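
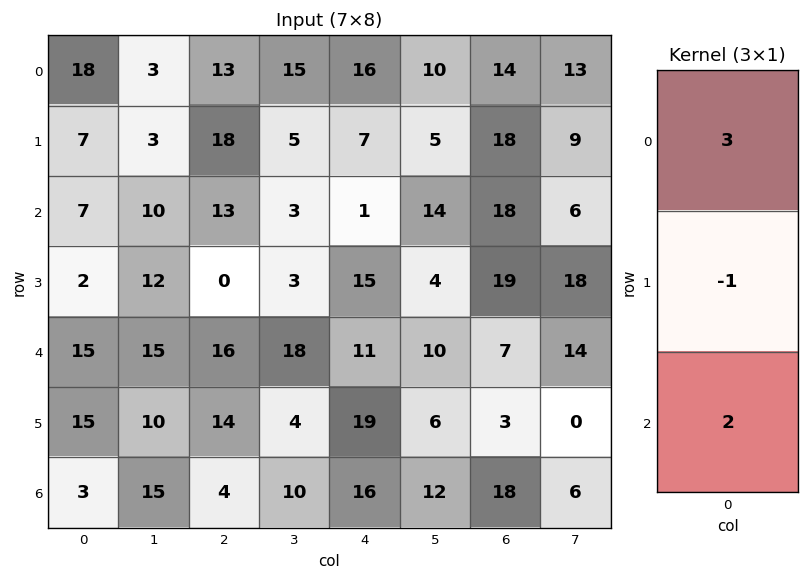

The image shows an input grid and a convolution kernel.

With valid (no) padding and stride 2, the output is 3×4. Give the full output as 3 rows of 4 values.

61 47 43 60
49 71 10 49
36 42 46 54

Output[0,0]: The receptive field on the input at this output position is [18 / 7 / 7]. Elementwise product with the kernel and sum: 18·3 + 7·-1 + 7·2.
Output[0,1]: The receptive field on the input at this output position is [13 / 18 / 13]. Elementwise product with the kernel and sum: 13·3 + 18·-1 + 13·2.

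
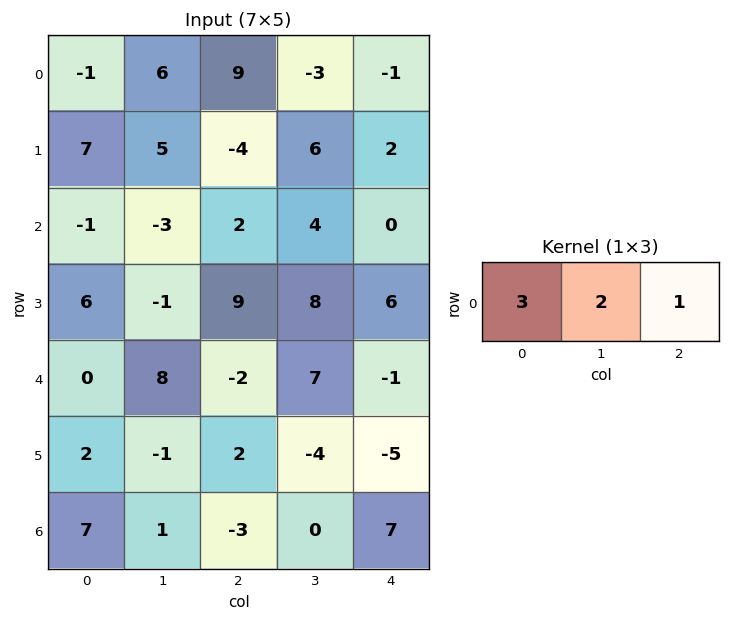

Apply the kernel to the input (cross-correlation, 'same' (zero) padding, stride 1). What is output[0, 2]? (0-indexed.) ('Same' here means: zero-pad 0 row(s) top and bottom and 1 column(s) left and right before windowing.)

33

The receptive field on the zero-padded input at this output position is [6 9 -3]. Elementwise product with the kernel and sum: 6·3 + 9·2 + -3·1.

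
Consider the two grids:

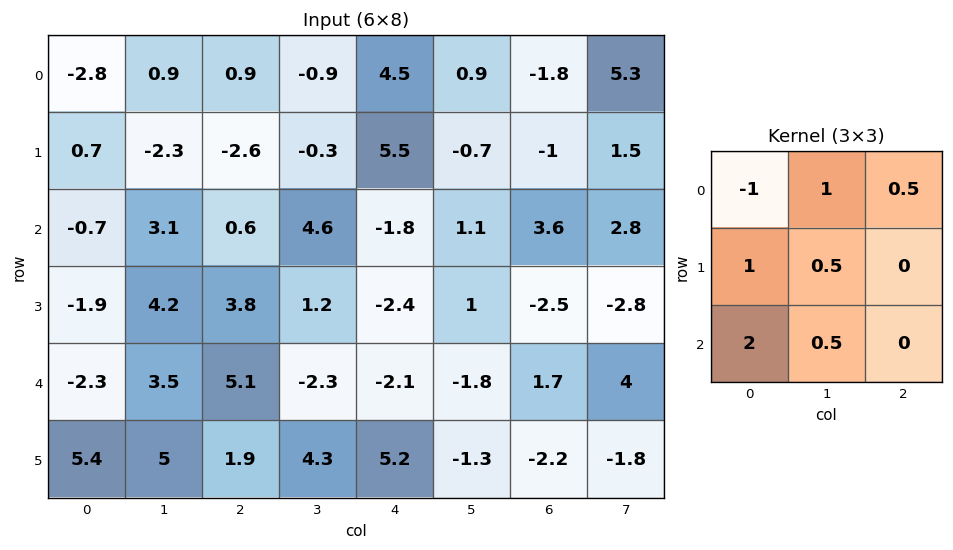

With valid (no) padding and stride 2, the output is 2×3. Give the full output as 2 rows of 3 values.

Output[0,0]: The receptive field on the input at this output position is [-2.8 0.9 0.9 / 0.7 -2.3 -2.6 / -0.7 3.1 0.6]. Elementwise product with the kernel and sum: -2.8·-1 + 0.9·1 + 0.9·0.5 + 0.7·1 + -2.3·0.5 + -0.7·2 + 3.1·0.5.

3.85 1.2 -2.4
1.45 16.55 -2.3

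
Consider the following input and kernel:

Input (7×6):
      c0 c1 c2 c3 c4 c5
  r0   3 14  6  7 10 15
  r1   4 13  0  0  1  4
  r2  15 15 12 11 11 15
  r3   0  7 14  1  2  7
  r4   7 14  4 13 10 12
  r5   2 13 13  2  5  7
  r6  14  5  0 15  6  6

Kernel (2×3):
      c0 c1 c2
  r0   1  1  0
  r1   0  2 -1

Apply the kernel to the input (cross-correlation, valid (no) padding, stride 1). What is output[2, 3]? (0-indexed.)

19

The receptive field on the input at this output position is [11 11 15 / 1 2 7]. Elementwise product with the kernel and sum: 11·1 + 11·1 + 2·2 + 7·-1.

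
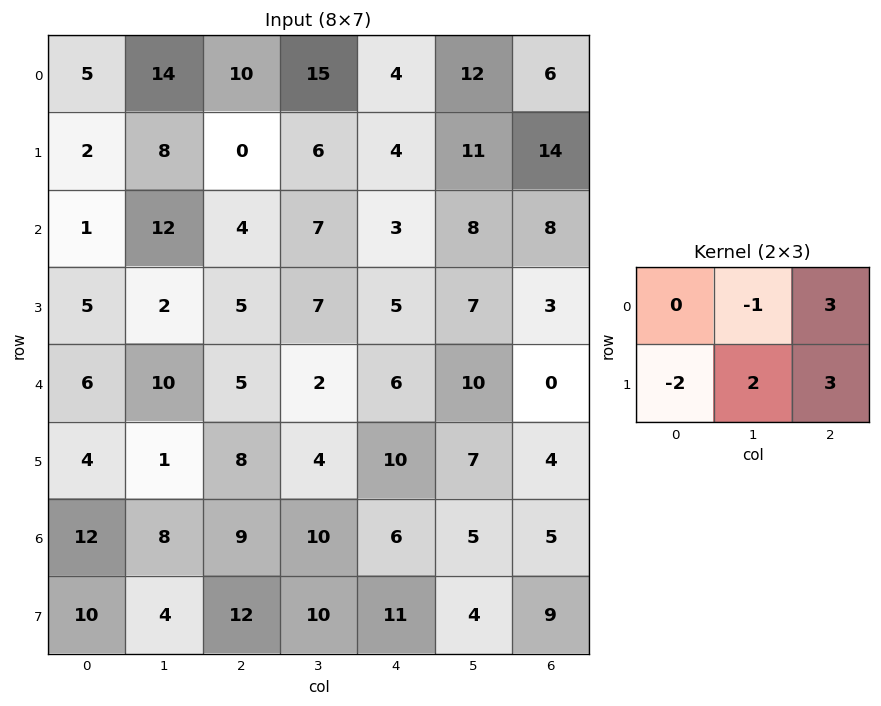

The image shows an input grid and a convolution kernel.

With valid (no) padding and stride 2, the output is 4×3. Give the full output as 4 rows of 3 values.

Output[0,0]: The receptive field on the input at this output position is [5 14 10 / 2 8 0]. Elementwise product with the kernel and sum: 14·-1 + 10·3 + 2·-2 + 8·2 + 0·3.

28 21 62
9 21 29
23 38 -4
43 37 23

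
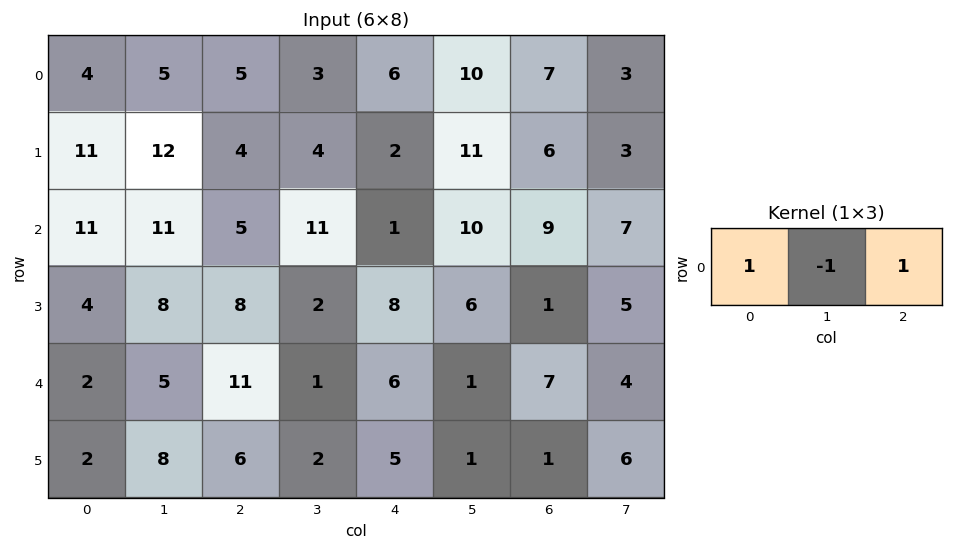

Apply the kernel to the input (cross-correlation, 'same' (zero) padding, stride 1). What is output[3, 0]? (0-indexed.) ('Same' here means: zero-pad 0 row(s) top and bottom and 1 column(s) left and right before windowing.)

The receptive field on the zero-padded input at this output position is [0 4 8]. Elementwise product with the kernel and sum: 0·1 + 4·-1 + 8·1.

4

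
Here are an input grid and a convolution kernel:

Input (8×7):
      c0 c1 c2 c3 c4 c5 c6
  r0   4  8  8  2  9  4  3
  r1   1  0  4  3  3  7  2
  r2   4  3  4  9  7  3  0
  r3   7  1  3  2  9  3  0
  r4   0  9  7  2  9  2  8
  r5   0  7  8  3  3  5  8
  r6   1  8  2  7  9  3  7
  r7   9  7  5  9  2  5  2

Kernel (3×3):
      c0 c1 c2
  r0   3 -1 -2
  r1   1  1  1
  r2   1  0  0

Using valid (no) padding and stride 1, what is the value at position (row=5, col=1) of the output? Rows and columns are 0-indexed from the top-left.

31

The receptive field on the input at this output position is [7 8 3 / 8 2 7 / 7 5 9]. Elementwise product with the kernel and sum: 7·3 + 8·-1 + 3·-2 + 8·1 + 2·1 + 7·1 + 7·1.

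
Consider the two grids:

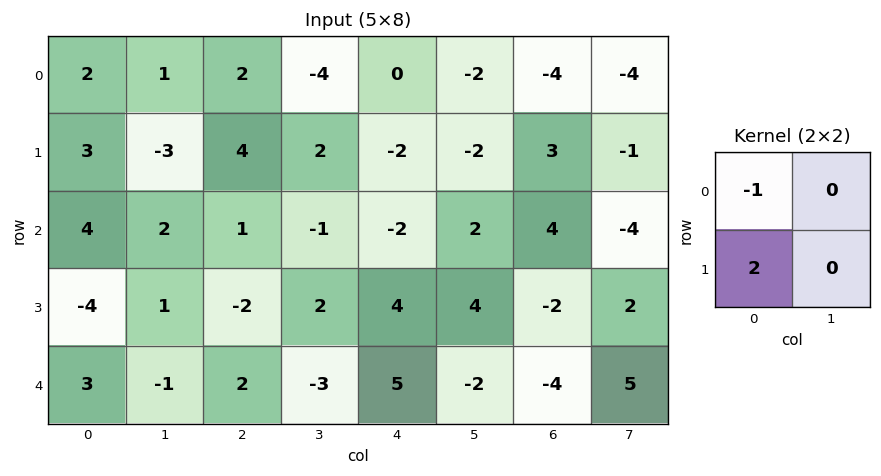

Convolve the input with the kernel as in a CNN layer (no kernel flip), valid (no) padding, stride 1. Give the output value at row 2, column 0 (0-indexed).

The receptive field on the input at this output position is [4 2 / -4 1]. Elementwise product with the kernel and sum: 4·-1 + -4·2.

-12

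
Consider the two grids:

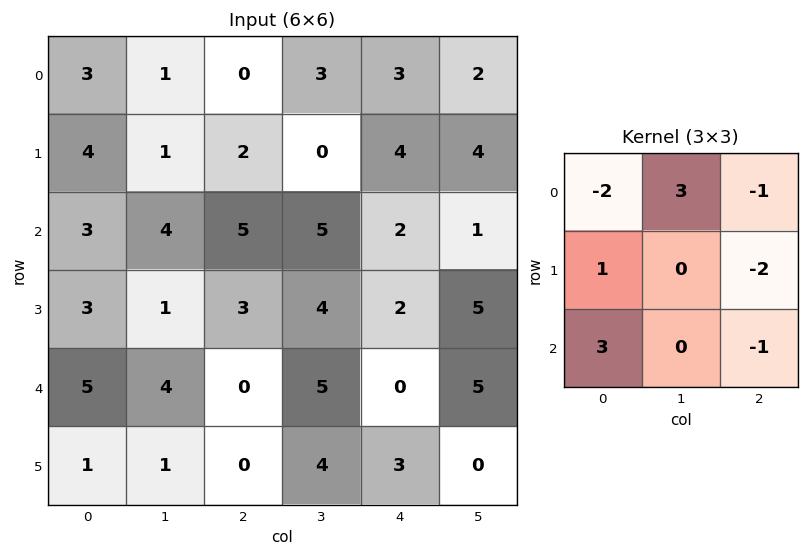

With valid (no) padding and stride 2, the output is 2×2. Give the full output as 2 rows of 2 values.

Output[0,0]: The receptive field on the input at this output position is [3 1 0 / 4 1 2 / 3 4 5]. Elementwise product with the kernel and sum: 3·-2 + 1·3 + 0·-1 + 4·1 + 2·-2 + 3·3 + 5·-1.
Output[0,1]: The receptive field on the input at this output position is [0 3 3 / 2 0 4 / 5 5 2]. Elementwise product with the kernel and sum: 0·-2 + 3·3 + 3·-1 + 2·1 + 4·-2 + 5·3 + 2·-1.

1 13
13 2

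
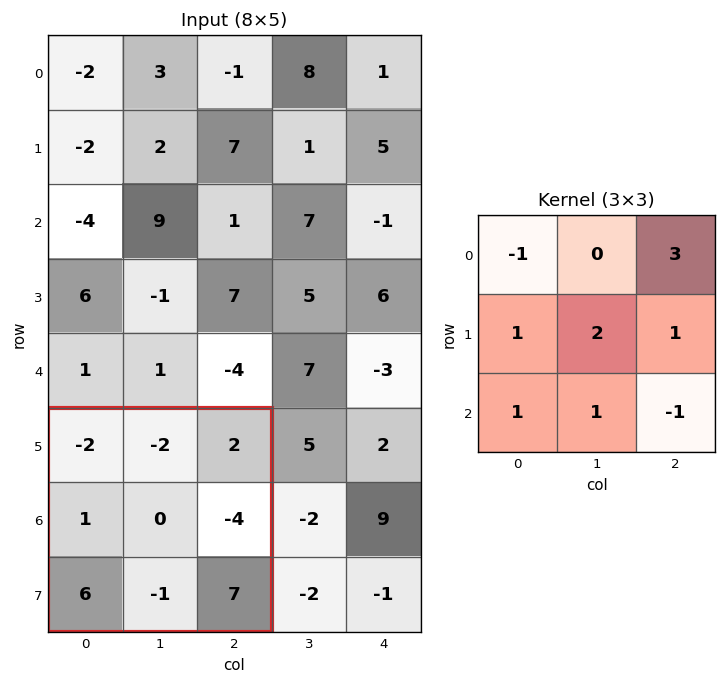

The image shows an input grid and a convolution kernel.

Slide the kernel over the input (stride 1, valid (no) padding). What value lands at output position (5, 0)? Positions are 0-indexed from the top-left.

3

The receptive field on the input at this output position is [-2 -2 2 / 1 0 -4 / 6 -1 7]. Elementwise product with the kernel and sum: -2·-1 + 2·3 + 1·1 + 0·2 + -4·1 + 6·1 + -1·1 + 7·-1.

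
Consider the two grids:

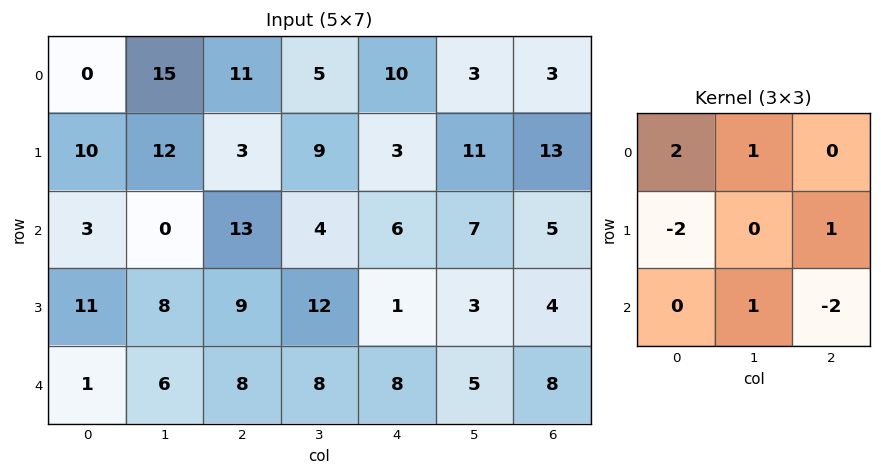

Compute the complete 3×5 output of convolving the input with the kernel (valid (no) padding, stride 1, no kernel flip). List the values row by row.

-28 31 16 5 27
29 16 5 15 5
-17 1 5 -9 10

Output[0,0]: The receptive field on the input at this output position is [0 15 11 / 10 12 3 / 3 0 13]. Elementwise product with the kernel and sum: 0·2 + 15·1 + 10·-2 + 3·1 + 0·1 + 13·-2.
Output[0,1]: The receptive field on the input at this output position is [15 11 5 / 12 3 9 / 0 13 4]. Elementwise product with the kernel and sum: 15·2 + 11·1 + 12·-2 + 9·1 + 13·1 + 4·-2.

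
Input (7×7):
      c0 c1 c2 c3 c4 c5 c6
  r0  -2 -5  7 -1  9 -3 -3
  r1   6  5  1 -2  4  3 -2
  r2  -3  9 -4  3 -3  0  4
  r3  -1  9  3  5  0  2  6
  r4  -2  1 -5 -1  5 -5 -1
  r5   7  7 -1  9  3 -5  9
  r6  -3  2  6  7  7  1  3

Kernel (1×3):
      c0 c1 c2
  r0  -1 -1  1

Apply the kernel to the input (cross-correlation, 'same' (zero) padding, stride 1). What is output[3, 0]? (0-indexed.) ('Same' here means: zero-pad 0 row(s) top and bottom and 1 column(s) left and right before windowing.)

The receptive field on the zero-padded input at this output position is [0 -1 9]. Elementwise product with the kernel and sum: 0·-1 + -1·-1 + 9·1.

10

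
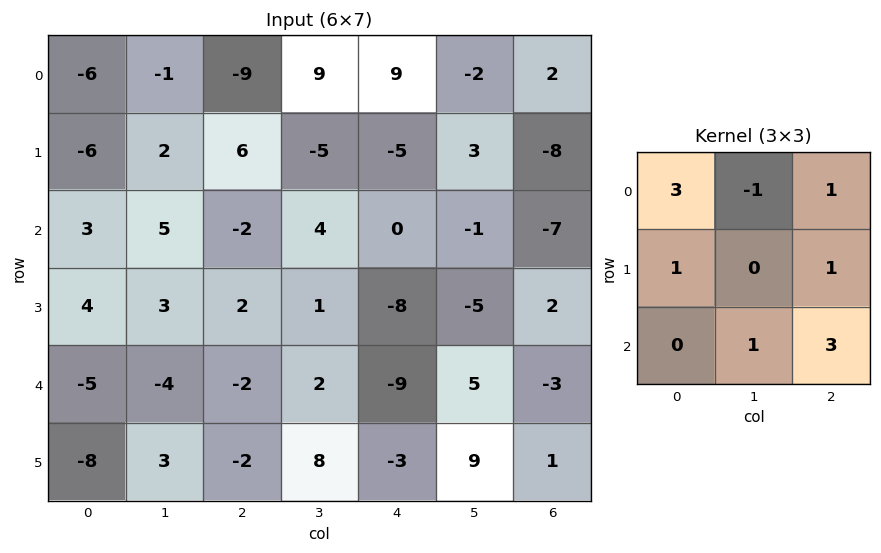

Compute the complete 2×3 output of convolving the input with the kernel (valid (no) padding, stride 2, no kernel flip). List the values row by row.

Output[0,0]: The receptive field on the input at this output position is [-6 -1 -9 / -6 2 6 / 3 5 -2]. Elementwise product with the kernel and sum: -6·3 + -1·-1 + -9·1 + -6·1 + 6·1 + 5·1 + -2·3.
Output[0,1]: The receptive field on the input at this output position is [-9 9 9 / 6 -5 -5 / -2 4 0]. Elementwise product with the kernel and sum: -9·3 + 9·-1 + 9·1 + 6·1 + -5·1 + 4·1 + 0·3.

-27 -22 -4
-2 -41 -16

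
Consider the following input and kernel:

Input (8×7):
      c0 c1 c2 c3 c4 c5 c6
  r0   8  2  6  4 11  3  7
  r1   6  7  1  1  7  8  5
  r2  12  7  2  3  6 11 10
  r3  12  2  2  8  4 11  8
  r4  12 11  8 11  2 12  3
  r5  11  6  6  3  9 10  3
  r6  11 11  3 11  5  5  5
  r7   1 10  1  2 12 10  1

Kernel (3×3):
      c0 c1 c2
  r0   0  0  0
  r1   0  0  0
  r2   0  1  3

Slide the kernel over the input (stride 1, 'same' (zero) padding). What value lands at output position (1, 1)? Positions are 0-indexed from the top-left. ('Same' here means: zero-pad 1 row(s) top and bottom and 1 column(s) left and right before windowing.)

13

The receptive field on the zero-padded input at this output position is [8 2 6 / 6 7 1 / 12 7 2]. Elementwise product with the kernel and sum: 7·1 + 2·3.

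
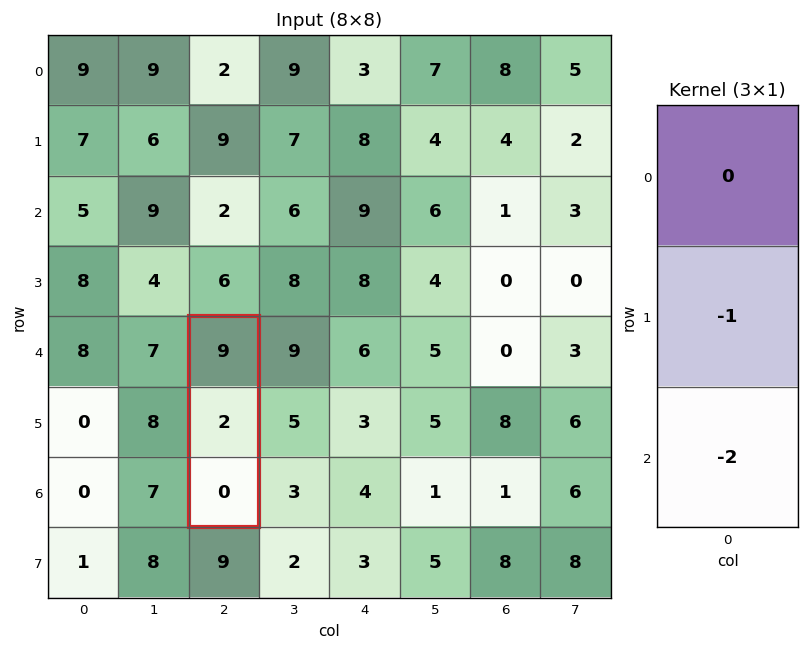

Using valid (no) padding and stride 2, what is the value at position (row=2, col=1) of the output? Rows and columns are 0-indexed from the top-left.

-2

The receptive field on the input at this output position is [9 / 2 / 0]. Elementwise product with the kernel and sum: 2·-1 + 0·-2.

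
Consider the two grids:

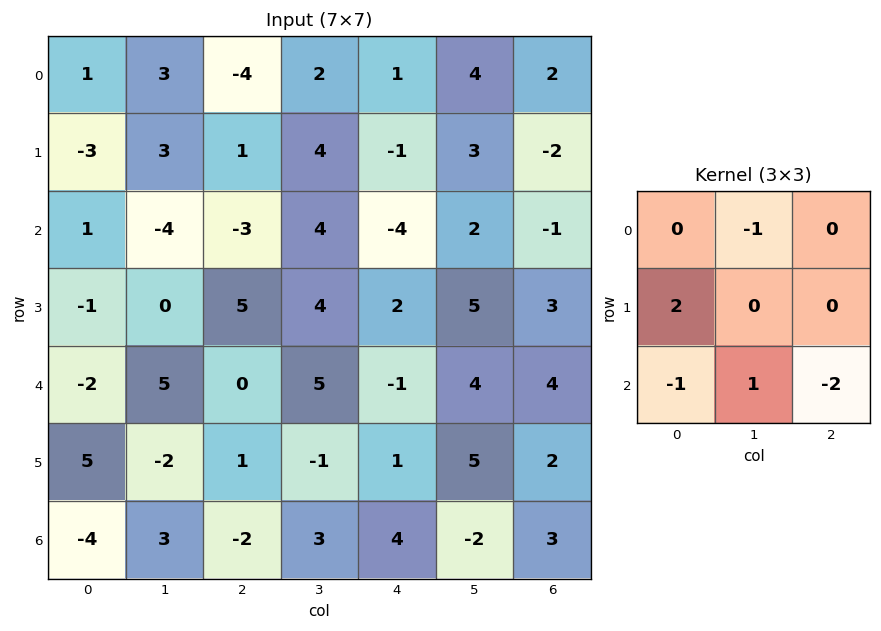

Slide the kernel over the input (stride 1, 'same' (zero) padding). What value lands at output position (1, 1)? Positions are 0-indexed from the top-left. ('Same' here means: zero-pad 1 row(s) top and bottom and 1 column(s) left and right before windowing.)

-8

The receptive field on the zero-padded input at this output position is [1 3 -4 / -3 3 1 / 1 -4 -3]. Elementwise product with the kernel and sum: 3·-1 + -3·2 + 1·-1 + -4·1 + -3·-2.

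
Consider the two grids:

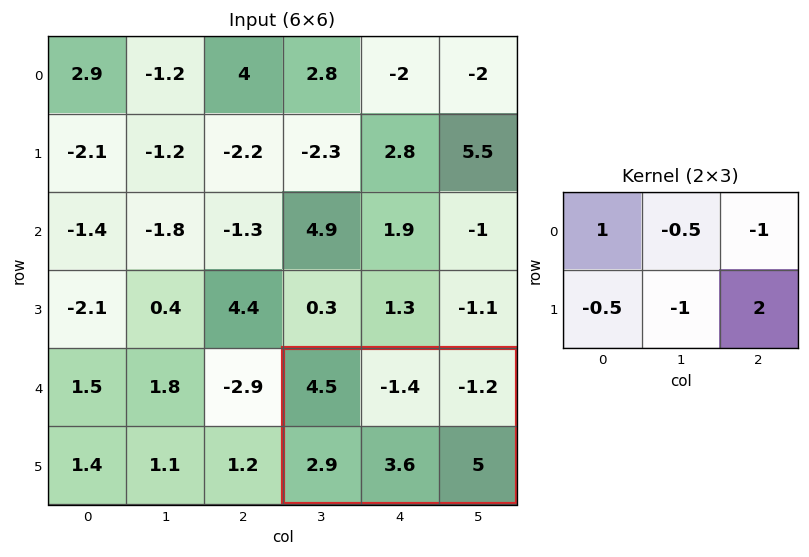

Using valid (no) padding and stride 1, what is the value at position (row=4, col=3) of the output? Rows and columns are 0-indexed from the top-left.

The receptive field on the input at this output position is [4.5 -1.4 -1.2 / 2.9 3.6 5]. Elementwise product with the kernel and sum: 4.5·1 + -1.4·-0.5 + -1.2·-1 + 2.9·-0.5 + 3.6·-1 + 5·2.

11.35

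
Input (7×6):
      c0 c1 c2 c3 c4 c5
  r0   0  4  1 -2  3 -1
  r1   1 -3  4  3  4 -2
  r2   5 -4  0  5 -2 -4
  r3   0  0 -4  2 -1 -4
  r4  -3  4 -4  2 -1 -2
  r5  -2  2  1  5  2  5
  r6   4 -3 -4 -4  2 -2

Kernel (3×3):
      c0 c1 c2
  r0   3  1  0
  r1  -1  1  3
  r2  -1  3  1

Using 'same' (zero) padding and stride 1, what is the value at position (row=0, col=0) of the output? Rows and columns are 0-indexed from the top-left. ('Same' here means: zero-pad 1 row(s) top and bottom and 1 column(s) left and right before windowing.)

The receptive field on the zero-padded input at this output position is [0 0 0 / 0 0 4 / 0 1 -3]. Elementwise product with the kernel and sum: 0·3 + 0·1 + 0·-1 + 0·1 + 4·3 + 0·-1 + 1·3 + -3·1.

12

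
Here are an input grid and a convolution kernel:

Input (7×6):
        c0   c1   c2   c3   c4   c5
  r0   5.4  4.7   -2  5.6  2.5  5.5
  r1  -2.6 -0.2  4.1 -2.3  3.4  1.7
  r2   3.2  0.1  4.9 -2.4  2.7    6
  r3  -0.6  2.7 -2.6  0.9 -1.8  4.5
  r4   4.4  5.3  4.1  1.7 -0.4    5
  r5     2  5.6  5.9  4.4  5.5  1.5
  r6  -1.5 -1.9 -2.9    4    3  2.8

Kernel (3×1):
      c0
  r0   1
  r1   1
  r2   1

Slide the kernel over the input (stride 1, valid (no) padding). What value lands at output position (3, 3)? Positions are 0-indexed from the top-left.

7

The receptive field on the input at this output position is [0.9 / 1.7 / 4.4]. Elementwise product with the kernel and sum: 0.9·1 + 1.7·1 + 4.4·1.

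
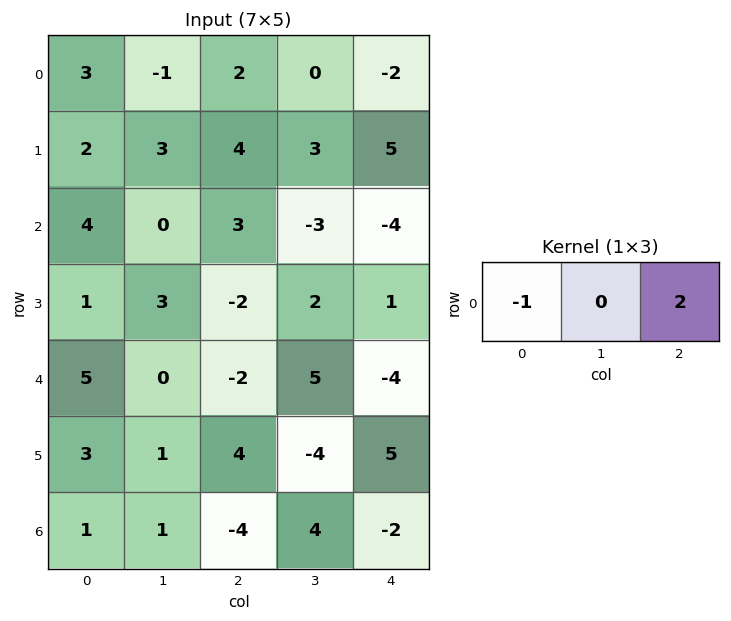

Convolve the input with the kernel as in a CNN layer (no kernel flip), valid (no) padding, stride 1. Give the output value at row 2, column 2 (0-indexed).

-11

The receptive field on the input at this output position is [3 -3 -4]. Elementwise product with the kernel and sum: 3·-1 + -4·2.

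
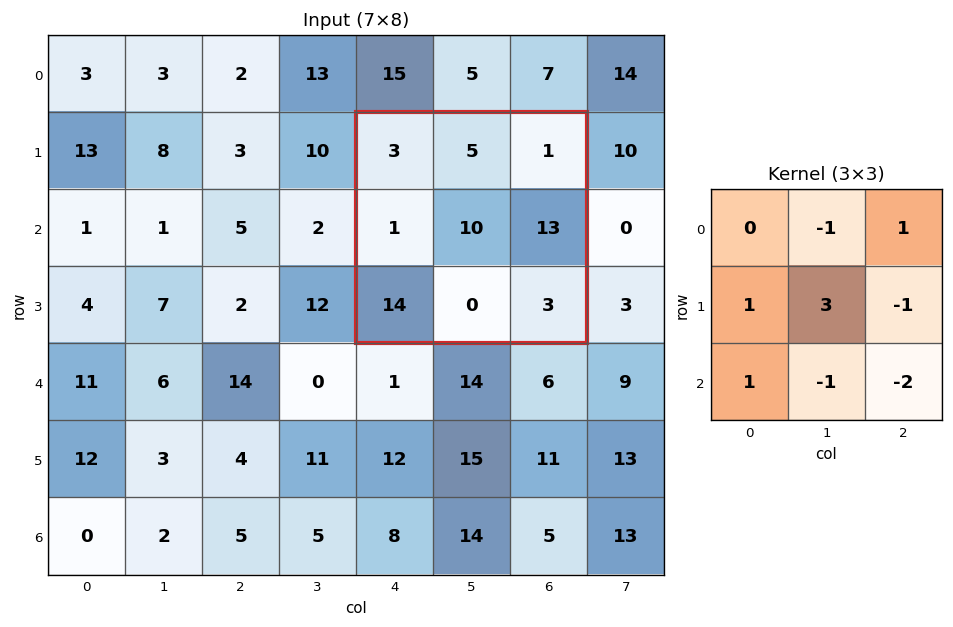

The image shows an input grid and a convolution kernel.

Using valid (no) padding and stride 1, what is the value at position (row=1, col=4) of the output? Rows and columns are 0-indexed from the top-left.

22

The receptive field on the input at this output position is [3 5 1 / 1 10 13 / 14 0 3]. Elementwise product with the kernel and sum: 5·-1 + 1·1 + 1·1 + 10·3 + 13·-1 + 14·1 + 0·-1 + 3·-2.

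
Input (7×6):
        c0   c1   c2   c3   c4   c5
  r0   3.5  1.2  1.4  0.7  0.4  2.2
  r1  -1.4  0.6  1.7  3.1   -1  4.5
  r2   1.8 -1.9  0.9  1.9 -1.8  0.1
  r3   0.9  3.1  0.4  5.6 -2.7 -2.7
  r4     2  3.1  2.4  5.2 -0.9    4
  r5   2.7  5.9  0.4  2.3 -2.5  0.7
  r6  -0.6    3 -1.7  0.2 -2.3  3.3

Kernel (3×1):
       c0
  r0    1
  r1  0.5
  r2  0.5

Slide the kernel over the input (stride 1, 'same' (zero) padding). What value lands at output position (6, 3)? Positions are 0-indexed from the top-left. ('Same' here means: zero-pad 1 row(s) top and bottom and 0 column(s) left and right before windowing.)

2.4

The receptive field on the zero-padded input at this output position is [2.3 / 0.2 / 0]. Elementwise product with the kernel and sum: 2.3·1 + 0.2·0.5 + 0·0.5.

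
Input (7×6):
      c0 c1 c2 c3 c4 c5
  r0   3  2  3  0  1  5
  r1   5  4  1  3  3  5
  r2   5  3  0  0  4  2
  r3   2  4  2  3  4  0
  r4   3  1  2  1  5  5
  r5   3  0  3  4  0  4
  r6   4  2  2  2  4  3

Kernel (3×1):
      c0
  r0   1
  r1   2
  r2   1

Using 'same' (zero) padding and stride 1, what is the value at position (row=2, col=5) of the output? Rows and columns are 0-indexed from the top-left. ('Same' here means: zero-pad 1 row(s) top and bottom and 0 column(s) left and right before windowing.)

The receptive field on the zero-padded input at this output position is [5 / 2 / 0]. Elementwise product with the kernel and sum: 5·1 + 2·2 + 0·1.

9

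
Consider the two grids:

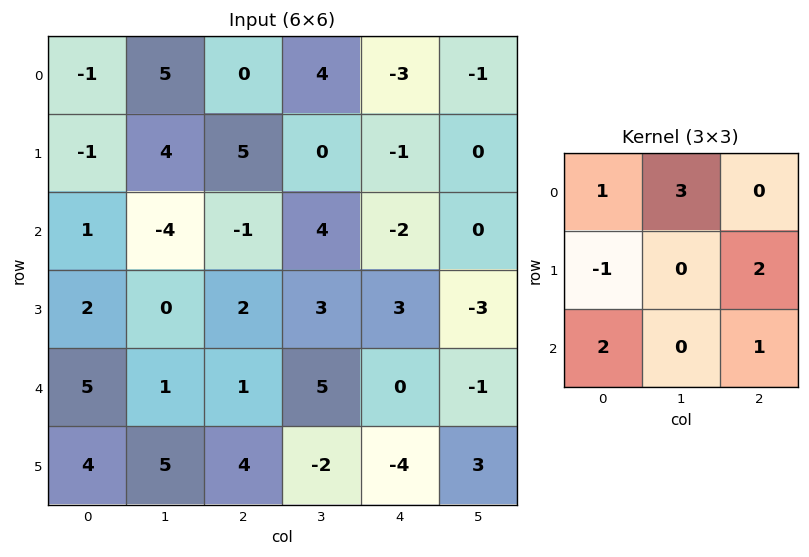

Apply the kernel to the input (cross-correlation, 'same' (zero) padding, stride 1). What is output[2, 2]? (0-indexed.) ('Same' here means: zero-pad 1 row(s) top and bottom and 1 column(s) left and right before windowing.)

34

The receptive field on the zero-padded input at this output position is [4 5 0 / -4 -1 4 / 0 2 3]. Elementwise product with the kernel and sum: 4·1 + 5·3 + -4·-1 + 4·2 + 0·2 + 3·1.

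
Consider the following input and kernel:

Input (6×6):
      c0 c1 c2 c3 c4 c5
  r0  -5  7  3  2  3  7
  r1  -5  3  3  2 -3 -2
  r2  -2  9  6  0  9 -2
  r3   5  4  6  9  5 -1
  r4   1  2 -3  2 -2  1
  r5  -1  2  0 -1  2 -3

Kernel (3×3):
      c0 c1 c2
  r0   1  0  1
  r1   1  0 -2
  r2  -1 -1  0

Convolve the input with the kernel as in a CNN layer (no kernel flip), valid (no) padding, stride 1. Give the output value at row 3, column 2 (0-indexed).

The receptive field on the input at this output position is [6 9 5 / -3 2 -2 / 0 -1 2]. Elementwise product with the kernel and sum: 6·1 + 5·1 + -3·1 + -2·-2 + 0·-1 + -1·-1.

13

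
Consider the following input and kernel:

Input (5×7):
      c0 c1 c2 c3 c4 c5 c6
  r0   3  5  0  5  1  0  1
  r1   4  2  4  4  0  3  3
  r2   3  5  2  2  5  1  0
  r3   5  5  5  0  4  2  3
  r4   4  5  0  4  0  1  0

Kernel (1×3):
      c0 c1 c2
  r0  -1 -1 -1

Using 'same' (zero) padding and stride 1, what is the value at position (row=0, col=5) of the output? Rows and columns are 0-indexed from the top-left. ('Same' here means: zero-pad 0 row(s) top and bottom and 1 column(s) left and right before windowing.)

-2

The receptive field on the zero-padded input at this output position is [1 0 1]. Elementwise product with the kernel and sum: 1·-1 + 0·-1 + 1·-1.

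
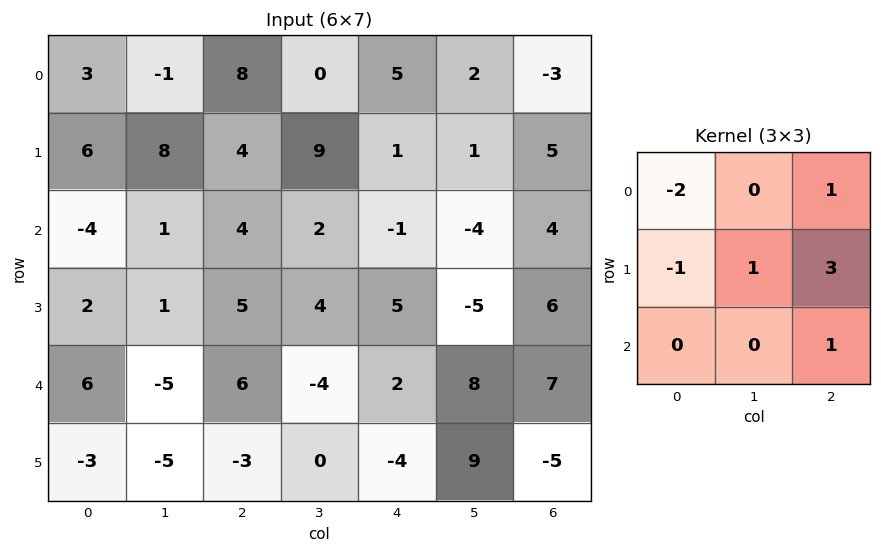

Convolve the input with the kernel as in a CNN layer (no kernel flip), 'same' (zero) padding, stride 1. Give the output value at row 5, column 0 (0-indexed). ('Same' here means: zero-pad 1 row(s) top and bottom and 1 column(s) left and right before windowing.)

-23

The receptive field on the zero-padded input at this output position is [0 6 -5 / 0 -3 -5 / 0 0 0]. Elementwise product with the kernel and sum: 0·-2 + -5·1 + 0·-1 + -3·1 + -5·3 + 0·1.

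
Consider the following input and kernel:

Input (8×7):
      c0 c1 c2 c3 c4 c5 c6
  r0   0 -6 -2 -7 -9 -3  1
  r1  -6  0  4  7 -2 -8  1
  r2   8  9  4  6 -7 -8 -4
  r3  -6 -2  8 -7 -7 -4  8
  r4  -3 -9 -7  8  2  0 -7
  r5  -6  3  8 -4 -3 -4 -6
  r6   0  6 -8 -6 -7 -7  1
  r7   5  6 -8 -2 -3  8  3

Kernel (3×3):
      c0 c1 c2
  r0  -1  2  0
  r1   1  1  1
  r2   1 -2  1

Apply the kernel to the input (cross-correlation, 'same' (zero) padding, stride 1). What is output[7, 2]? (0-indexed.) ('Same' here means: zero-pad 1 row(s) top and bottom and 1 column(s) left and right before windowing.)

-26

The receptive field on the zero-padded input at this output position is [6 -8 -6 / 6 -8 -2 / 0 0 0]. Elementwise product with the kernel and sum: 6·-1 + -8·2 + 6·1 + -8·1 + -2·1 + 0·1 + 0·-2 + 0·1.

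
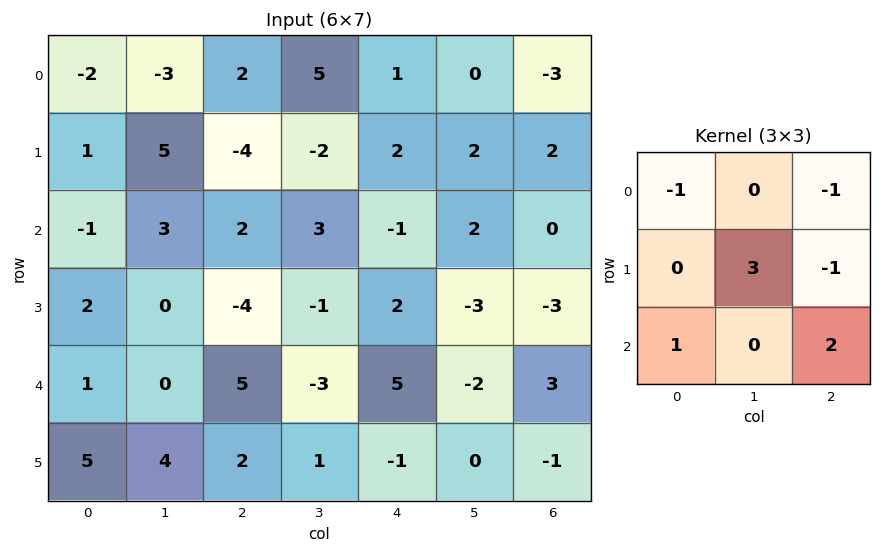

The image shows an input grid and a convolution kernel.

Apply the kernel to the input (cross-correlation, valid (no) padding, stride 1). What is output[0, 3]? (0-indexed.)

6

The receptive field on the input at this output position is [5 1 0 / -2 2 2 / 3 -1 2]. Elementwise product with the kernel and sum: 5·-1 + 0·-1 + 2·3 + 2·-1 + 3·1 + 2·2.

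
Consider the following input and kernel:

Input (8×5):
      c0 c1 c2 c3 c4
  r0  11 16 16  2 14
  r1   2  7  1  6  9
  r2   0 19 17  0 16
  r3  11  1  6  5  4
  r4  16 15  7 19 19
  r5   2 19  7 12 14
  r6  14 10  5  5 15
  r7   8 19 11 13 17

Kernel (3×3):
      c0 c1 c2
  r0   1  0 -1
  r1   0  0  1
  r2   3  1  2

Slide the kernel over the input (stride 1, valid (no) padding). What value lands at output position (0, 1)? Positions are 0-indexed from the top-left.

The receptive field on the input at this output position is [16 16 2 / 7 1 6 / 19 17 0]. Elementwise product with the kernel and sum: 16·1 + 2·-1 + 6·1 + 19·3 + 17·1 + 0·2.

94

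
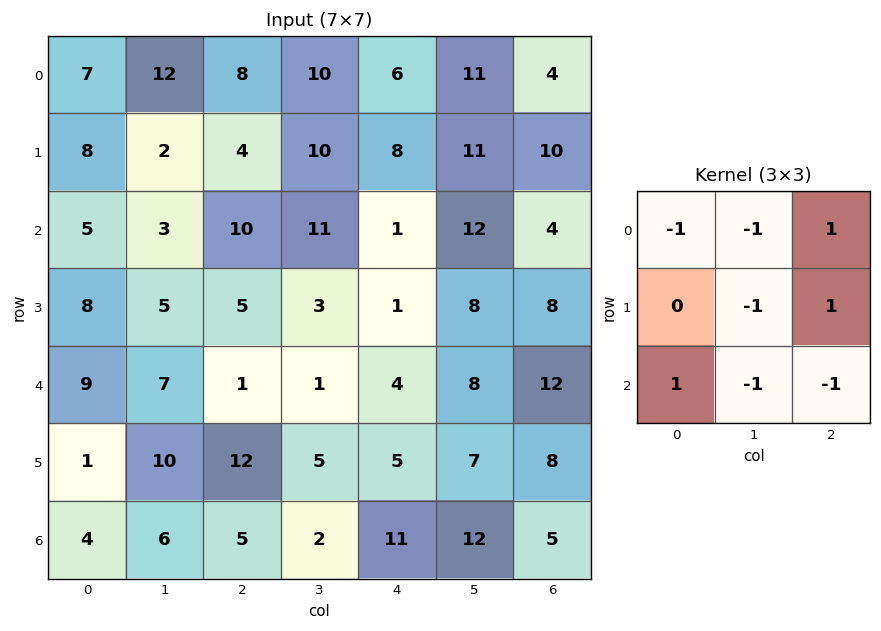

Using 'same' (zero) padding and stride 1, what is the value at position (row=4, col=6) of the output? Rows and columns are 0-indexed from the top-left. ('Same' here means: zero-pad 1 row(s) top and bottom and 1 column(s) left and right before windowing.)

The receptive field on the zero-padded input at this output position is [8 8 0 / 8 12 0 / 7 8 0]. Elementwise product with the kernel and sum: 8·-1 + 8·-1 + 0·1 + 12·-1 + 0·1 + 7·1 + 8·-1 + 0·-1.

-29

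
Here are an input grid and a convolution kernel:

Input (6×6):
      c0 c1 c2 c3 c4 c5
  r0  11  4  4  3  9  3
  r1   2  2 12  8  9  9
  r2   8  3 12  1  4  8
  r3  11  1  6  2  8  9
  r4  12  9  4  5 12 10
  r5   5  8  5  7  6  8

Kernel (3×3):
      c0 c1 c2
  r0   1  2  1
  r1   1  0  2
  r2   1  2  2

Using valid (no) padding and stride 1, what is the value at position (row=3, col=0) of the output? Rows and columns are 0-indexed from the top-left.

The receptive field on the input at this output position is [11 1 6 / 12 9 4 / 5 8 5]. Elementwise product with the kernel and sum: 11·1 + 1·2 + 6·1 + 12·1 + 4·2 + 5·1 + 8·2 + 5·2.

70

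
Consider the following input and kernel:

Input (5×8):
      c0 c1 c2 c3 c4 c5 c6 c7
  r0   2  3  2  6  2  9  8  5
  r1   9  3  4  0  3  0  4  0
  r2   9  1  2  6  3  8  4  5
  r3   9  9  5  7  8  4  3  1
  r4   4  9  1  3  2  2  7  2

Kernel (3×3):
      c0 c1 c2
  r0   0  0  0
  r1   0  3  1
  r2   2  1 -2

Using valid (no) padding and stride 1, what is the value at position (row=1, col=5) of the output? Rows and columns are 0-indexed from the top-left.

The receptive field on the input at this output position is [0 4 0 / 8 4 5 / 4 3 1]. Elementwise product with the kernel and sum: 4·3 + 5·1 + 4·2 + 3·1 + 1·-2.

26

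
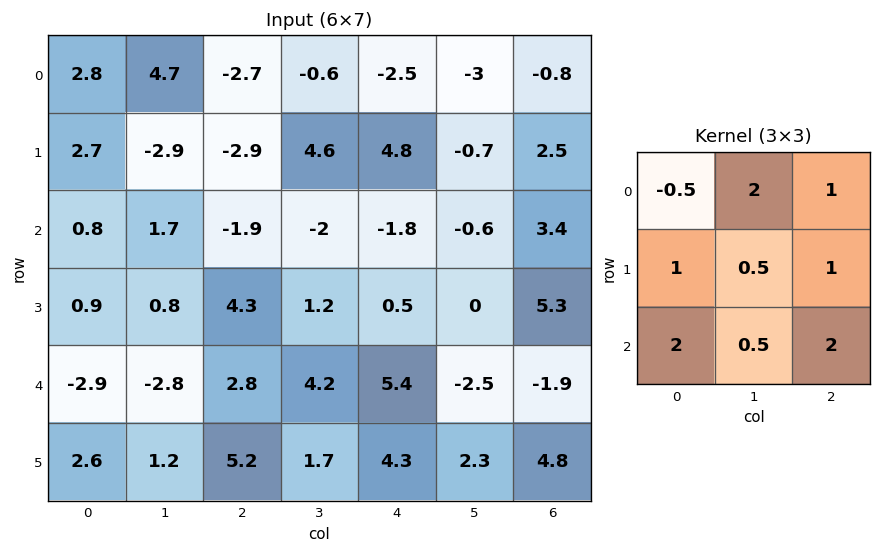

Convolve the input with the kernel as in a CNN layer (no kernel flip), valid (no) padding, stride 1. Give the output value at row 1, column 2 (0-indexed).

The receptive field on the input at this output position is [-2.9 4.6 4.8 / -1.9 -2 -1.8 / 4.3 1.2 0.5]. Elementwise product with the kernel and sum: -2.9·-0.5 + 4.6·2 + 4.8·1 + -1.9·1 + -2·0.5 + -1.8·1 + 4.3·2 + 1.2·0.5 + 0.5·2.

20.95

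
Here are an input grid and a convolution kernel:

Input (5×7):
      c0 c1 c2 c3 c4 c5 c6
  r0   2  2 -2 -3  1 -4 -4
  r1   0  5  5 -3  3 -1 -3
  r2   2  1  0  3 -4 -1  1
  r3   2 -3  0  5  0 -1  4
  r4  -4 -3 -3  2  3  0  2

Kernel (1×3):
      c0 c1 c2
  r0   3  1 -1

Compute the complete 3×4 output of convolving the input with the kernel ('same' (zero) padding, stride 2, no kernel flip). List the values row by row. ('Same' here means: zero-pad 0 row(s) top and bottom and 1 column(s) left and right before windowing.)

0 7 -4 -16
1 0 6 -2
-1 -14 9 2

Output[0,0]: The receptive field on the zero-padded input at this output position is [0 2 2]. Elementwise product with the kernel and sum: 0·3 + 2·1 + 2·-1.
Output[0,1]: The receptive field on the zero-padded input at this output position is [2 -2 -3]. Elementwise product with the kernel and sum: 2·3 + -2·1 + -3·-1.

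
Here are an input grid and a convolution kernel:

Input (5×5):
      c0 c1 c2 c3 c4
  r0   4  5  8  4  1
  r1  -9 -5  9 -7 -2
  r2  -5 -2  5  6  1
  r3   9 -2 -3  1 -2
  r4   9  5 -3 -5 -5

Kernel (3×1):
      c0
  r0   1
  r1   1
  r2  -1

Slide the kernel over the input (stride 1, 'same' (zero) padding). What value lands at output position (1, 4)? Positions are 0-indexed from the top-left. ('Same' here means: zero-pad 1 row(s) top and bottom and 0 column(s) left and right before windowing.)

The receptive field on the zero-padded input at this output position is [1 / -2 / 1]. Elementwise product with the kernel and sum: 1·1 + -2·1 + 1·-1.

-2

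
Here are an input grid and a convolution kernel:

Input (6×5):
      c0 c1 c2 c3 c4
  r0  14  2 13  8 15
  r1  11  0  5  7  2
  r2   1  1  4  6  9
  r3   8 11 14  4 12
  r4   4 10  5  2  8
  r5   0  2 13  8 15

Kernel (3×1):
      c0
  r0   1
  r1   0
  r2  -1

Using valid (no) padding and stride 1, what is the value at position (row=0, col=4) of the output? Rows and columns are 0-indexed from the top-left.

6

The receptive field on the input at this output position is [15 / 2 / 9]. Elementwise product with the kernel and sum: 15·1 + 9·-1.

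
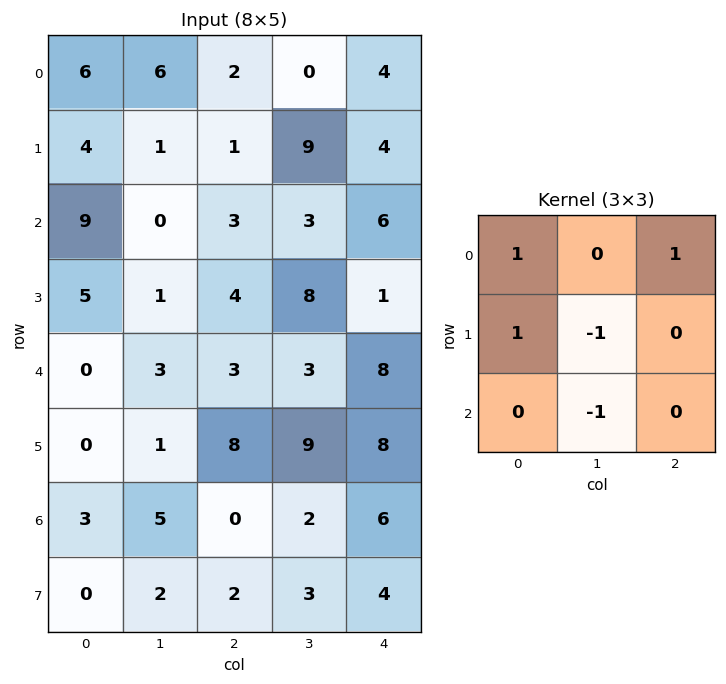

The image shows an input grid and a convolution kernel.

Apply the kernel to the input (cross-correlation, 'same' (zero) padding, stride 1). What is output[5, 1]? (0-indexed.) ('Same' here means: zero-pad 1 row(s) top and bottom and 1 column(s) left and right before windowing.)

The receptive field on the zero-padded input at this output position is [0 3 3 / 0 1 8 / 3 5 0]. Elementwise product with the kernel and sum: 0·1 + 3·1 + 0·1 + 1·-1 + 5·-1.

-3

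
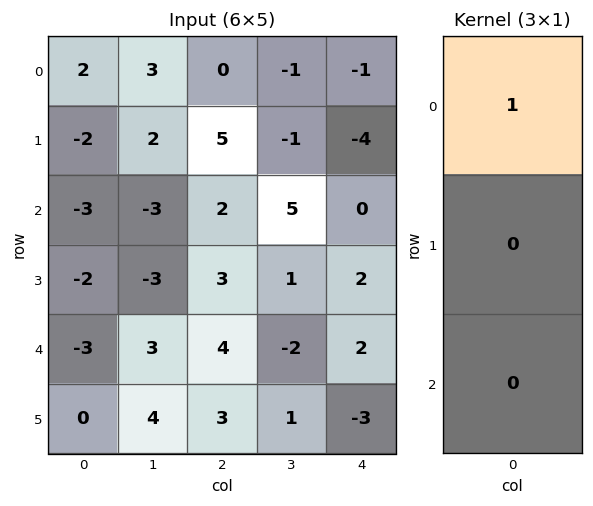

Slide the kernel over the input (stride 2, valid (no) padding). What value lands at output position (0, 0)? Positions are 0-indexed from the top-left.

The receptive field on the input at this output position is [2 / -2 / -3]. Elementwise product with the kernel and sum: 2·1.

2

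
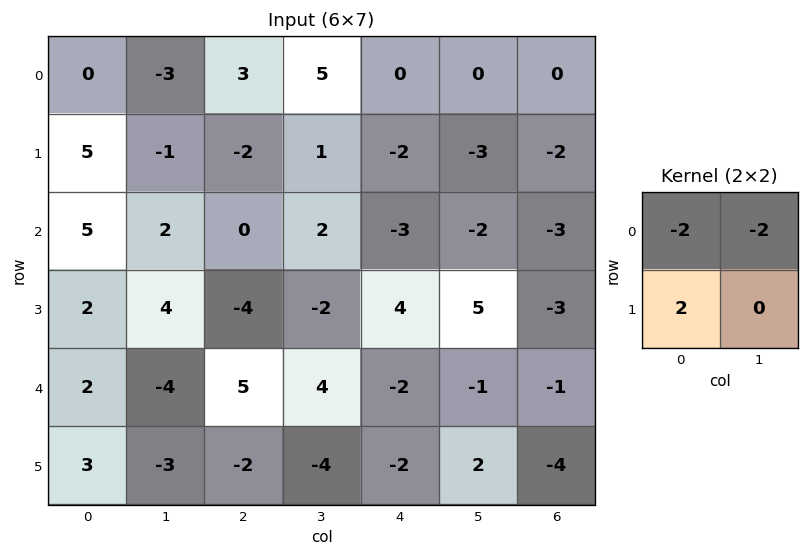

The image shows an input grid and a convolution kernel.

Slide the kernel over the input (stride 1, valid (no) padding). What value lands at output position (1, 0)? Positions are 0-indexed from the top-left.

2

The receptive field on the input at this output position is [5 -1 / 5 2]. Elementwise product with the kernel and sum: 5·-2 + -1·-2 + 5·2.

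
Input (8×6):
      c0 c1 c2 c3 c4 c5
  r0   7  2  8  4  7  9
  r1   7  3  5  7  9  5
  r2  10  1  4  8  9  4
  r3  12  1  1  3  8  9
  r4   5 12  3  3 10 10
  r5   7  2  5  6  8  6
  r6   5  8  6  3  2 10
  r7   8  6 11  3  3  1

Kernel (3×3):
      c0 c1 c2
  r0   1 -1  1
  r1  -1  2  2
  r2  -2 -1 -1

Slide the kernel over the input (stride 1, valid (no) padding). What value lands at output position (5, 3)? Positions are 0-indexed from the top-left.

The receptive field on the input at this output position is [6 8 6 / 3 2 10 / 3 3 1]. Elementwise product with the kernel and sum: 6·1 + 8·-1 + 6·1 + 3·-1 + 2·2 + 10·2 + 3·-2 + 3·-1 + 1·-1.

15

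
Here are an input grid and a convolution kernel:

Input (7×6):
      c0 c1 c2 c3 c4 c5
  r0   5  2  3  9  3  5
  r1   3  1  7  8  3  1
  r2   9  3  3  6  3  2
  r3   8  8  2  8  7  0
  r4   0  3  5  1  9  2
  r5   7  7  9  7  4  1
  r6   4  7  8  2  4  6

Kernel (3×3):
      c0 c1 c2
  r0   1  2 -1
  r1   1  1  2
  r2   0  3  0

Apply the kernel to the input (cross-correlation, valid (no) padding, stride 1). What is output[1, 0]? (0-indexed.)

40

The receptive field on the input at this output position is [3 1 7 / 9 3 3 / 8 8 2]. Elementwise product with the kernel and sum: 3·1 + 1·2 + 7·-1 + 9·1 + 3·1 + 3·2 + 8·3.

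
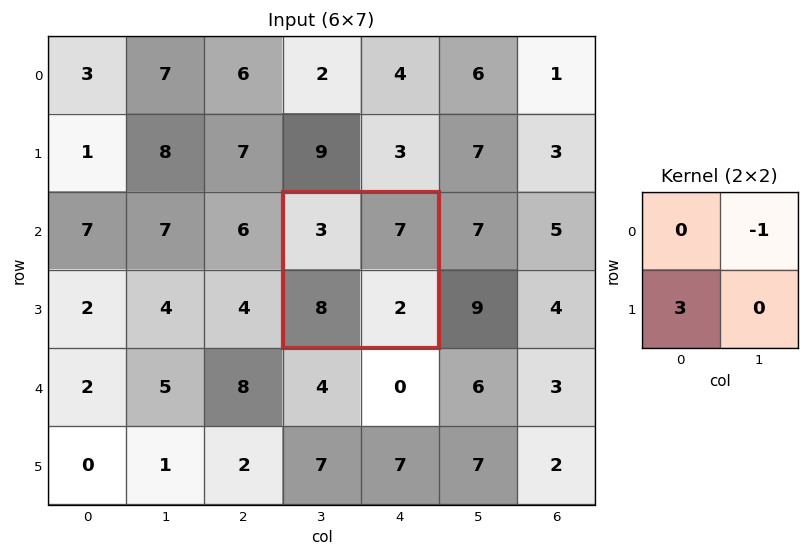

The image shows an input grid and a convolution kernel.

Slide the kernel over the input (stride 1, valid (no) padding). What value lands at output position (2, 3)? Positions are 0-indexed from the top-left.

The receptive field on the input at this output position is [3 7 / 8 2]. Elementwise product with the kernel and sum: 7·-1 + 8·3.

17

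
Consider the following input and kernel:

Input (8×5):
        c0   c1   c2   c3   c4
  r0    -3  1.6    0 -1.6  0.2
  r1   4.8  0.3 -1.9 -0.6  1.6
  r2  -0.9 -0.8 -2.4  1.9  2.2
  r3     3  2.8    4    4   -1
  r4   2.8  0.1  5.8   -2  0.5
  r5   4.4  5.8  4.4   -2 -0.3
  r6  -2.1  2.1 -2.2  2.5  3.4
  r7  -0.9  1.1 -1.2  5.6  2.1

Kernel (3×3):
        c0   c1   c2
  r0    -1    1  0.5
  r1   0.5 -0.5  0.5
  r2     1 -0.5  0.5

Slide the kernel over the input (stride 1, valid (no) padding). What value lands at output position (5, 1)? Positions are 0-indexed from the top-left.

The receptive field on the input at this output position is [5.8 4.4 -2 / 2.1 -2.2 2.5 / 1.1 -1.2 5.6]. Elementwise product with the kernel and sum: 5.8·-1 + 4.4·1 + -2·0.5 + 2.1·0.5 + -2.2·-0.5 + 2.5·0.5 + 1.1·1 + -1.2·-0.5 + 5.6·0.5.

5.5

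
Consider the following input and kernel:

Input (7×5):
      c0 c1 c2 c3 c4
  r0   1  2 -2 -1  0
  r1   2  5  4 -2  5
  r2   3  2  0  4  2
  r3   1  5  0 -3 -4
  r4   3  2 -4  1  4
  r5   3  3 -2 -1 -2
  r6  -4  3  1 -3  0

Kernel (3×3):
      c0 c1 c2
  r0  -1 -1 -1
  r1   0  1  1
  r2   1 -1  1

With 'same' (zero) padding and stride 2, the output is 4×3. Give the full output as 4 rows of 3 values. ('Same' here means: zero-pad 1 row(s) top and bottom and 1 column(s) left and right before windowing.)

Output[0,0]: The receptive field on the zero-padded input at this output position is [0 0 0 / 0 1 2 / 0 2 5]. Elementwise product with the kernel and sum: 0·-1 + 0·-1 + 0·-1 + 1·1 + 2·1 + 0·1 + 2·-1 + 5·1.

6 -4 -7
2 -1 0
-1 -1 12
-7 -2 3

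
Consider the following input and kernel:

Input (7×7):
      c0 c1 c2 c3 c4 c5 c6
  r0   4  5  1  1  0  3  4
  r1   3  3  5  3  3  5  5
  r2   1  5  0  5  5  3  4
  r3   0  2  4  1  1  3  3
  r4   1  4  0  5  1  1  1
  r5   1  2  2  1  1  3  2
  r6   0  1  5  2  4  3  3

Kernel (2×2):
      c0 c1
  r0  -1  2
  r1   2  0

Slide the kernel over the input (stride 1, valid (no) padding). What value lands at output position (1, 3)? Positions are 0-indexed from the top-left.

The receptive field on the input at this output position is [3 3 / 5 5]. Elementwise product with the kernel and sum: 3·-1 + 3·2 + 5·2.

13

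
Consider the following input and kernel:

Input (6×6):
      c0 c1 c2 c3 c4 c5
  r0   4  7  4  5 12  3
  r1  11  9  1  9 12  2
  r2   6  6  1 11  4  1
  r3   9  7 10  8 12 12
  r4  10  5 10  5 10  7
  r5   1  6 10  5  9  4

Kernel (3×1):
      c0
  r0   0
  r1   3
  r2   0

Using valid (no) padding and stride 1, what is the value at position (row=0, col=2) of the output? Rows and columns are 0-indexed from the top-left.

The receptive field on the input at this output position is [4 / 1 / 1]. Elementwise product with the kernel and sum: 1·3.

3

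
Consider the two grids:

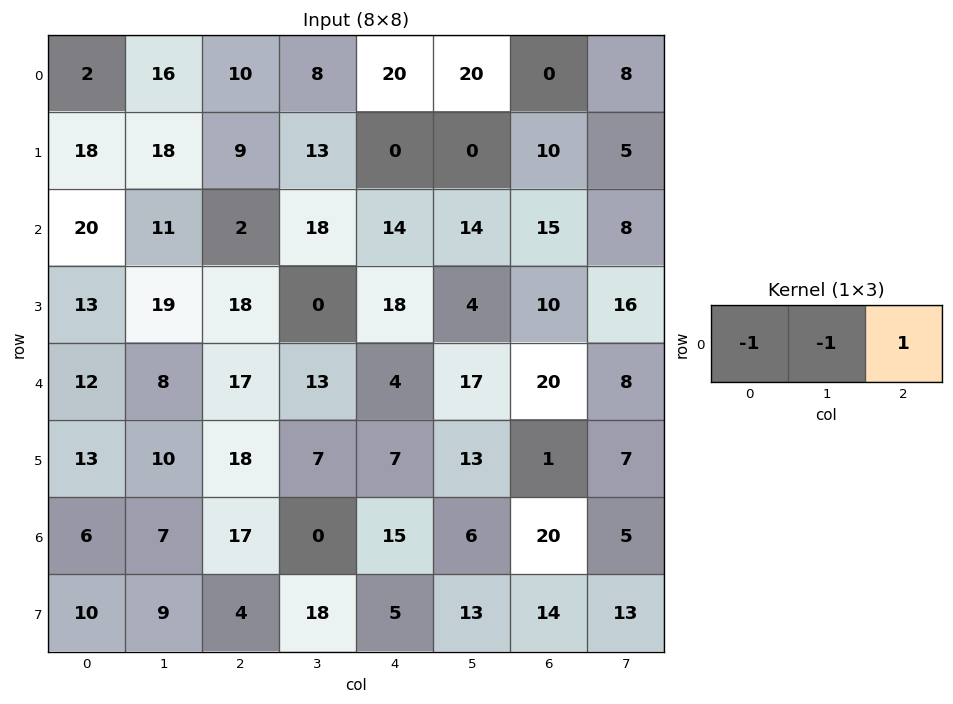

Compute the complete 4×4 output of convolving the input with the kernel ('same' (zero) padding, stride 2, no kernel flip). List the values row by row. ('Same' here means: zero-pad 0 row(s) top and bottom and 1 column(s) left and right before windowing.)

14 -18 -8 -12
-9 5 -18 -21
-4 -12 0 -29
1 -24 -9 -21

Output[0,0]: The receptive field on the zero-padded input at this output position is [0 2 16]. Elementwise product with the kernel and sum: 0·-1 + 2·-1 + 16·1.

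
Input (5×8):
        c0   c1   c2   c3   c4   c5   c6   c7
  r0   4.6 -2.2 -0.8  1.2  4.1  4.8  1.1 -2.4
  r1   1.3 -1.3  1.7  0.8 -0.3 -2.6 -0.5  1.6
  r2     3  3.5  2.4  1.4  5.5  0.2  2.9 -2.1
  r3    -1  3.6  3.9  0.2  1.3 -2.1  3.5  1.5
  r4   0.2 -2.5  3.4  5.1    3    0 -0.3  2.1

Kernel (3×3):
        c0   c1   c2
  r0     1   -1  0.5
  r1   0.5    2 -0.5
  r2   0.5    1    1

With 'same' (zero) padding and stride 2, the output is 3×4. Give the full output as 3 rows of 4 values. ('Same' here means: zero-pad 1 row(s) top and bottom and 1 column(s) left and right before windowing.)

Output[0,0]: The receptive field on the zero-padded input at this output position is [0 0 0 / 0 4.6 -2.2 / 0 1.3 -1.3]. Elementwise product with the kernel and sum: 0·1 + 0·-1 + 0·0.5 + 0·0.5 + 4.6·2 + -2.2·-0.5 + 0·0.5 + 1.3·1 + -1.3·1.
Output[0,1]: The receptive field on the zero-padded input at this output position is [0 0 0 / -2.2 -0.8 1.2 / -1.3 1.7 0.8]. Elementwise product with the kernel and sum: 0·1 + 0·-1 + 0·0.5 + -2.2·0.5 + -0.8·2 + 1.2·-0.5 + -1.3·0.5 + 1.7·1 + 0.8·1.

10.3 -1.45 3.9 5.6
4.9 9.15 10.7 9.6
4.45 2.8 6.4 -6.5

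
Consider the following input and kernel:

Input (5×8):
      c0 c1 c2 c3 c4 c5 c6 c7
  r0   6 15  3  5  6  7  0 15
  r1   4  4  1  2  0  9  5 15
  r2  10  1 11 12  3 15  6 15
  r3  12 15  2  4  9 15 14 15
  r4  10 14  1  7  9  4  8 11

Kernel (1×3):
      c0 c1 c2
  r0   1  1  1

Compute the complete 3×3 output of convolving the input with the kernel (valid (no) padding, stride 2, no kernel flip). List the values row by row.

24 14 13
22 26 24
25 17 21

Output[0,0]: The receptive field on the input at this output position is [6 15 3]. Elementwise product with the kernel and sum: 6·1 + 15·1 + 3·1.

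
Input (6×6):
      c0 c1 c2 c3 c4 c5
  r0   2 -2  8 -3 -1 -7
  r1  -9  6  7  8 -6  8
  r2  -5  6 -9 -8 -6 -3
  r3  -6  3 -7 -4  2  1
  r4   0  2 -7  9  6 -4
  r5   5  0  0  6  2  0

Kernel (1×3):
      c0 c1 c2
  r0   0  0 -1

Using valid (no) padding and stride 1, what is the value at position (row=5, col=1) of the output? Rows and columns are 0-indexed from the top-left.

-6

The receptive field on the input at this output position is [0 0 6]. Elementwise product with the kernel and sum: 6·-1.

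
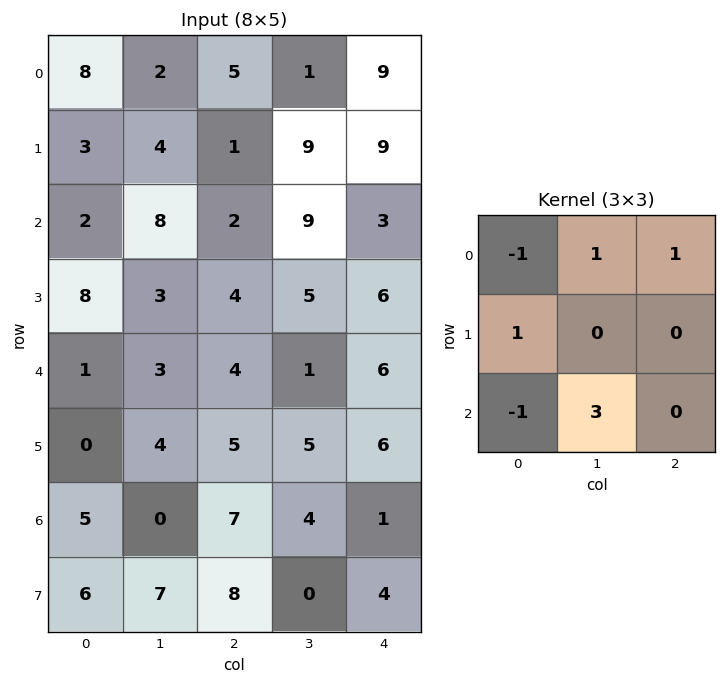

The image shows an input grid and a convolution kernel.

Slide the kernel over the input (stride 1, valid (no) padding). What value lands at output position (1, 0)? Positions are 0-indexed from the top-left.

5

The receptive field on the input at this output position is [3 4 1 / 2 8 2 / 8 3 4]. Elementwise product with the kernel and sum: 3·-1 + 4·1 + 1·1 + 2·1 + 8·-1 + 3·3.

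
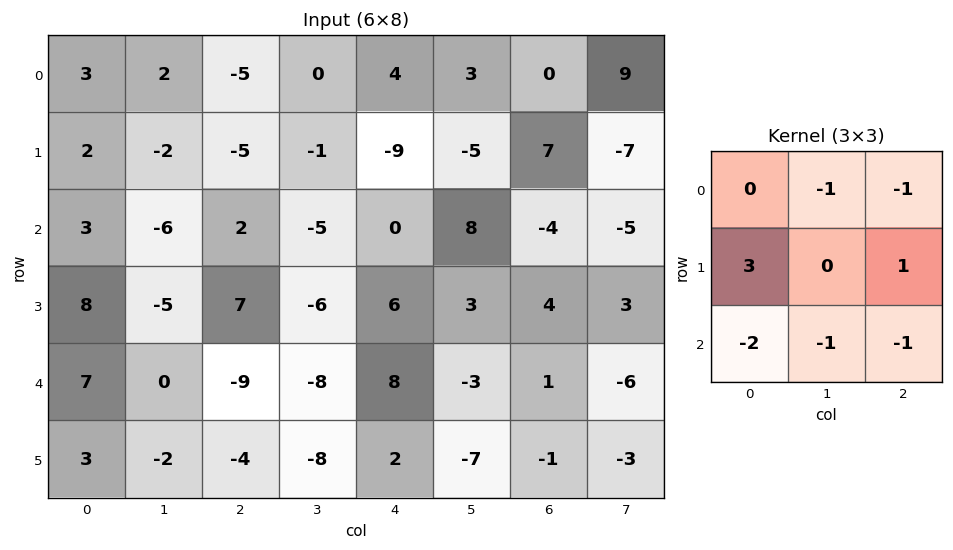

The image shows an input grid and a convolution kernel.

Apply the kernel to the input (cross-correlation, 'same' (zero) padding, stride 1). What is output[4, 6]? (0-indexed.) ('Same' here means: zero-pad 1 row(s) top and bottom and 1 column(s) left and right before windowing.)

-4

The receptive field on the zero-padded input at this output position is [3 4 3 / -3 1 -6 / -7 -1 -3]. Elementwise product with the kernel and sum: 4·-1 + 3·-1 + -3·3 + -6·1 + -7·-2 + -1·-1 + -3·-1.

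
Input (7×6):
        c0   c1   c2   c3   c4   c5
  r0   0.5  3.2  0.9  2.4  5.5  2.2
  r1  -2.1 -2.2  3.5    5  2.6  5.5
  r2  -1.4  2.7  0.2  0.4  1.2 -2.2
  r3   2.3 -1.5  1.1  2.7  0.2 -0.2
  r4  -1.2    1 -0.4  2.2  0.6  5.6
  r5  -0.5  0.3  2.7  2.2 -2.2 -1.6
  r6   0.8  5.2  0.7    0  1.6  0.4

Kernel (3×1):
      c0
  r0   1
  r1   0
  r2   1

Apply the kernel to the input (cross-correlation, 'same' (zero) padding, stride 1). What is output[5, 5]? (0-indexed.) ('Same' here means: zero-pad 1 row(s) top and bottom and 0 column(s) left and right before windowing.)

6

The receptive field on the zero-padded input at this output position is [5.6 / -1.6 / 0.4]. Elementwise product with the kernel and sum: 5.6·1 + 0.4·1.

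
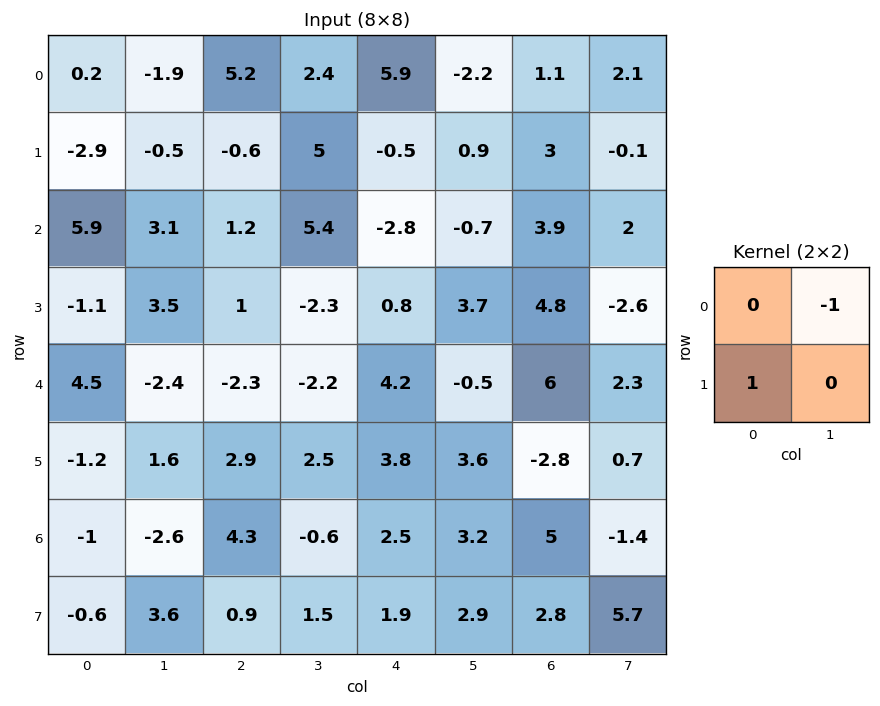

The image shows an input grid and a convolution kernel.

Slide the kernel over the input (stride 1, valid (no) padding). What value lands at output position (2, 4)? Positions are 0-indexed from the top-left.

The receptive field on the input at this output position is [-2.8 -0.7 / 0.8 3.7]. Elementwise product with the kernel and sum: -0.7·-1 + 0.8·1.

1.5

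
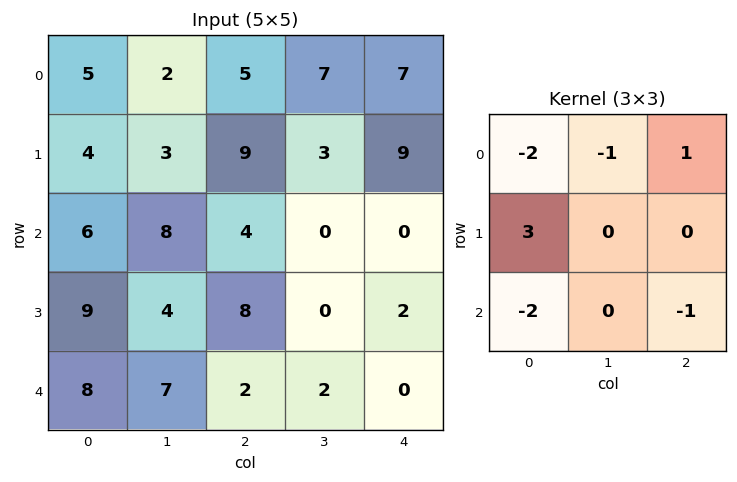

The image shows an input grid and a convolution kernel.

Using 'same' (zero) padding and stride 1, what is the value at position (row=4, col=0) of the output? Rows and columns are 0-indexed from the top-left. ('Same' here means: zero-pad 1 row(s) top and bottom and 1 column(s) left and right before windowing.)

The receptive field on the zero-padded input at this output position is [0 9 4 / 0 8 7 / 0 0 0]. Elementwise product with the kernel and sum: 0·-2 + 9·-1 + 4·1 + 0·3 + 0·-2 + 0·-1.

-5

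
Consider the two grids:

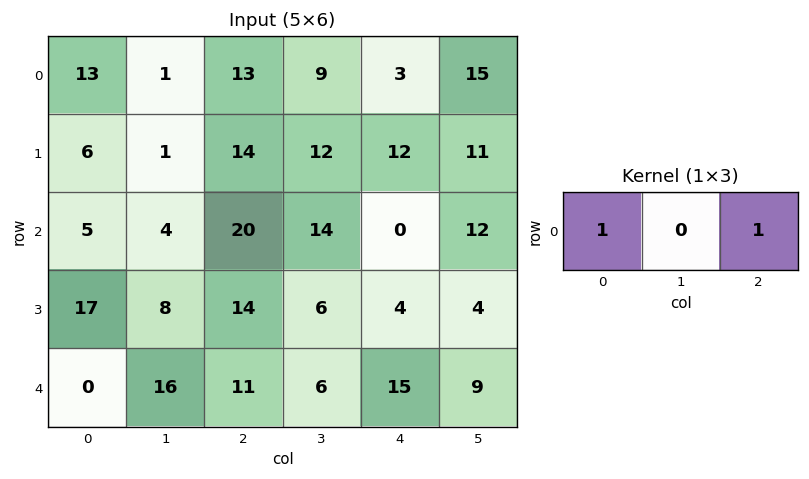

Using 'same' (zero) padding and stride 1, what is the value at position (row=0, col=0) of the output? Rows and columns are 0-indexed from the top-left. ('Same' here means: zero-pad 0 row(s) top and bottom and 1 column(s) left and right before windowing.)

1

The receptive field on the zero-padded input at this output position is [0 13 1]. Elementwise product with the kernel and sum: 0·1 + 1·1.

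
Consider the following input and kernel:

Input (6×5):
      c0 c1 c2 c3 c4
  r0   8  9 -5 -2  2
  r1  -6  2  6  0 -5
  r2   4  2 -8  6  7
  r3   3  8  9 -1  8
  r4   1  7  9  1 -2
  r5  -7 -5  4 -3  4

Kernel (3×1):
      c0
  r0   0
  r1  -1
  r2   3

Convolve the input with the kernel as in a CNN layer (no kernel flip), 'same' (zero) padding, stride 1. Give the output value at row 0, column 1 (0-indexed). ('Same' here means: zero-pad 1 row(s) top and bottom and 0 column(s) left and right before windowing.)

-3

The receptive field on the zero-padded input at this output position is [0 / 9 / 2]. Elementwise product with the kernel and sum: 9·-1 + 2·3.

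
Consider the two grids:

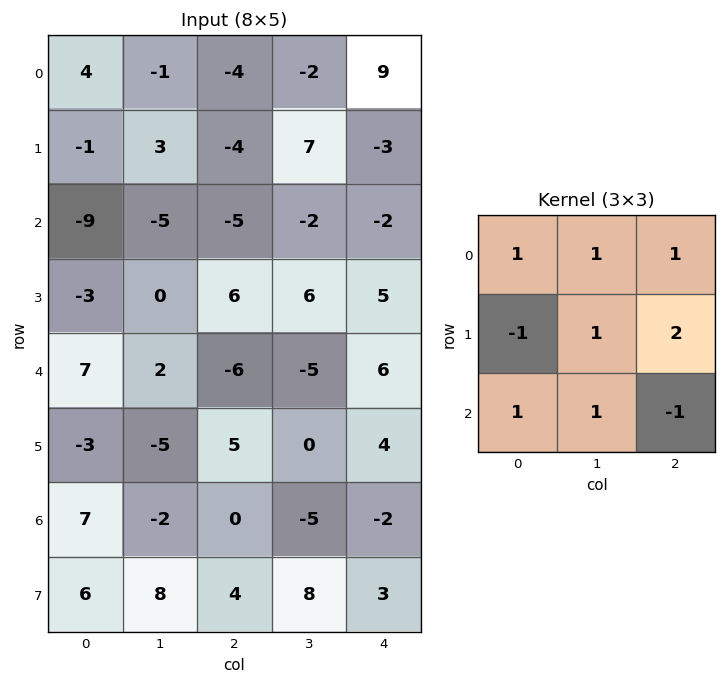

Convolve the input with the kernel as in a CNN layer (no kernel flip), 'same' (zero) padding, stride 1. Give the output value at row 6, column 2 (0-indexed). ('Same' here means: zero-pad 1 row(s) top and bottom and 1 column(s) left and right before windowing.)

-4

The receptive field on the zero-padded input at this output position is [-5 5 0 / -2 0 -5 / 8 4 8]. Elementwise product with the kernel and sum: -5·1 + 5·1 + 0·1 + -2·-1 + 0·1 + -5·2 + 8·1 + 4·1 + 8·-1.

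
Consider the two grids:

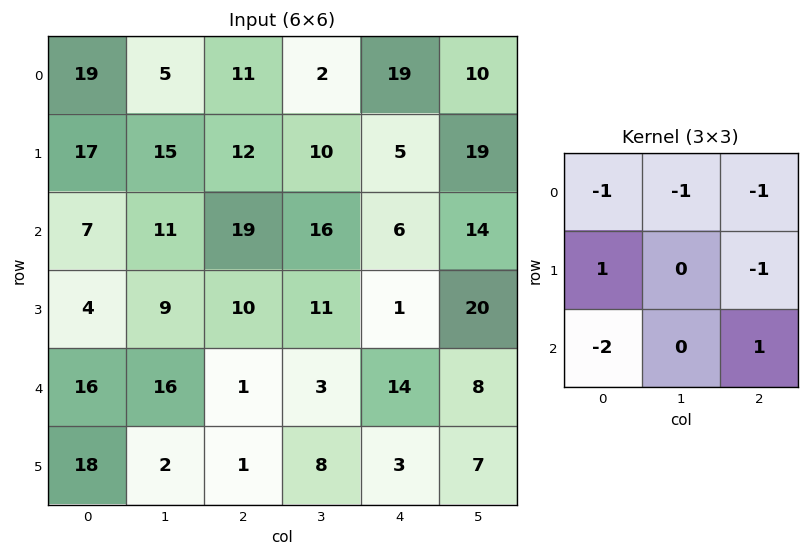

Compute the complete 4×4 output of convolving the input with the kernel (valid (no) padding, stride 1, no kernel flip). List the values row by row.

-25 -19 -57 -58
-54 -49 -33 -34
-74 -77 -20 -43
-43 -13 -34 -46

Output[0,0]: The receptive field on the input at this output position is [19 5 11 / 17 15 12 / 7 11 19]. Elementwise product with the kernel and sum: 19·-1 + 5·-1 + 11·-1 + 17·1 + 12·-1 + 7·-2 + 19·1.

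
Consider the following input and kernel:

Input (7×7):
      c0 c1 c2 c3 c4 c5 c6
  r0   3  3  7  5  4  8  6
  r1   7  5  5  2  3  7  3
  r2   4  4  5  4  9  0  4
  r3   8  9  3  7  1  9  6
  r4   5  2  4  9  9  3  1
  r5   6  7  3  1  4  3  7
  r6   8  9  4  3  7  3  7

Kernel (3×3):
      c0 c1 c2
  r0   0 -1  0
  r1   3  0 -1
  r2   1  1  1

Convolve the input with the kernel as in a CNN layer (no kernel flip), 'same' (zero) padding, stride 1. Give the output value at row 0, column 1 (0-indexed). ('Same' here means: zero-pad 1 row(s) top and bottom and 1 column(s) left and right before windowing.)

19

The receptive field on the zero-padded input at this output position is [0 0 0 / 3 3 7 / 7 5 5]. Elementwise product with the kernel and sum: 0·-1 + 3·3 + 7·-1 + 7·1 + 5·1 + 5·1.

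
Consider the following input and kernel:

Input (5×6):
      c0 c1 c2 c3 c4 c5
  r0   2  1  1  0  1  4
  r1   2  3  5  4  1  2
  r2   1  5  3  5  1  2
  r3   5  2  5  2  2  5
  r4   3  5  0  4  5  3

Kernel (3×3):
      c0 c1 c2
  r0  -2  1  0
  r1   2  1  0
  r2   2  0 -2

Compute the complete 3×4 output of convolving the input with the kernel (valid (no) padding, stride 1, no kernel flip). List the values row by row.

0 10 16 16
6 12 11 -2
21 4 1 -1

Output[0,0]: The receptive field on the input at this output position is [2 1 1 / 2 3 5 / 1 5 3]. Elementwise product with the kernel and sum: 2·-2 + 1·1 + 2·2 + 3·1 + 1·2 + 3·-2.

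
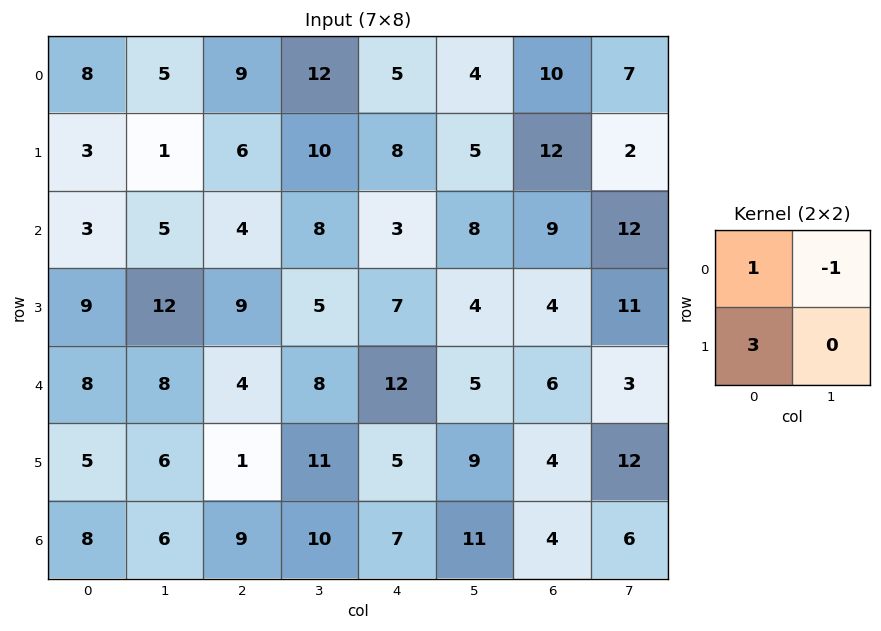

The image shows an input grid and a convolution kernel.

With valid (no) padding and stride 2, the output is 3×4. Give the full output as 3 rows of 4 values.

Output[0,0]: The receptive field on the input at this output position is [8 5 / 3 1]. Elementwise product with the kernel and sum: 8·1 + 5·-1 + 3·3.
Output[0,1]: The receptive field on the input at this output position is [9 12 / 6 10]. Elementwise product with the kernel and sum: 9·1 + 12·-1 + 6·3.

12 15 25 39
25 23 16 9
15 -1 22 15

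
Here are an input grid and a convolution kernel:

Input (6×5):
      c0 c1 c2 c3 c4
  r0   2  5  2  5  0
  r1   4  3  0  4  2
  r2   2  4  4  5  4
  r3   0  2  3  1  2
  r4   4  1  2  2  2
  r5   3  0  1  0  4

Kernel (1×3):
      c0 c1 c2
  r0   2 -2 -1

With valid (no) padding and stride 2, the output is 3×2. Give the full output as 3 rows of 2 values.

Output[0,0]: The receptive field on the input at this output position is [2 5 2]. Elementwise product with the kernel and sum: 2·2 + 5·-2 + 2·-1.
Output[0,1]: The receptive field on the input at this output position is [2 5 0]. Elementwise product with the kernel and sum: 2·2 + 5·-2 + 0·-1.

-8 -6
-8 -6
4 -2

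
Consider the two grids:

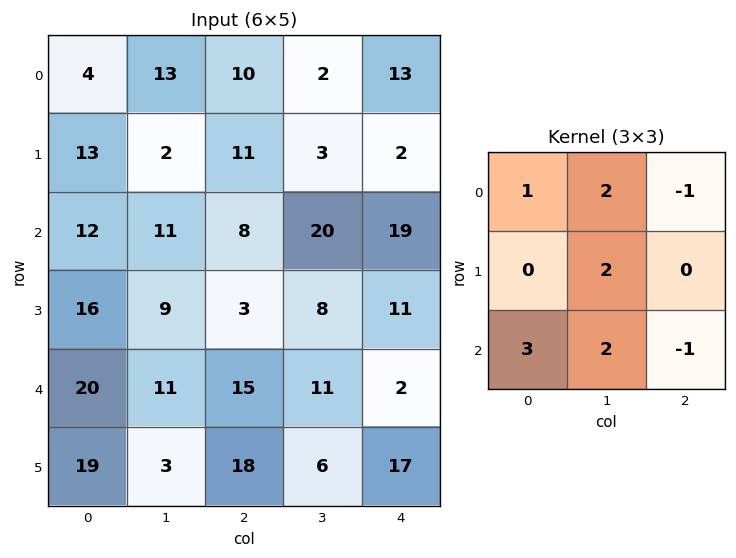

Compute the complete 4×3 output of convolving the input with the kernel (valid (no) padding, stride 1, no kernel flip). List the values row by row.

74 82 52
91 62 69
111 65 110
98 76 79

Output[0,0]: The receptive field on the input at this output position is [4 13 10 / 13 2 11 / 12 11 8]. Elementwise product with the kernel and sum: 4·1 + 13·2 + 10·-1 + 2·2 + 12·3 + 11·2 + 8·-1.
Output[0,1]: The receptive field on the input at this output position is [13 10 2 / 2 11 3 / 11 8 20]. Elementwise product with the kernel and sum: 13·1 + 10·2 + 2·-1 + 11·2 + 11·3 + 8·2 + 20·-1.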